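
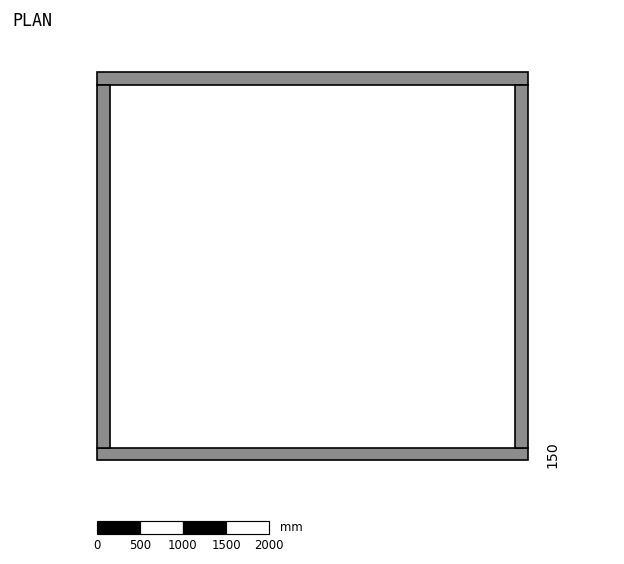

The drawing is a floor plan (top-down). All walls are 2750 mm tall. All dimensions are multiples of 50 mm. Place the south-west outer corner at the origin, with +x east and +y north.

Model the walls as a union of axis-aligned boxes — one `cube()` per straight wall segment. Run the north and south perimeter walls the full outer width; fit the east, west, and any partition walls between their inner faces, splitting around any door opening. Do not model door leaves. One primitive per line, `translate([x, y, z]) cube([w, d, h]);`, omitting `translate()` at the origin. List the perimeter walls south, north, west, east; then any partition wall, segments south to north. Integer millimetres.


cube([5000, 150, 2750]);
translate([0, 4350, 0]) cube([5000, 150, 2750]);
translate([0, 150, 0]) cube([150, 4200, 2750]);
translate([4850, 150, 0]) cube([150, 4200, 2750]);


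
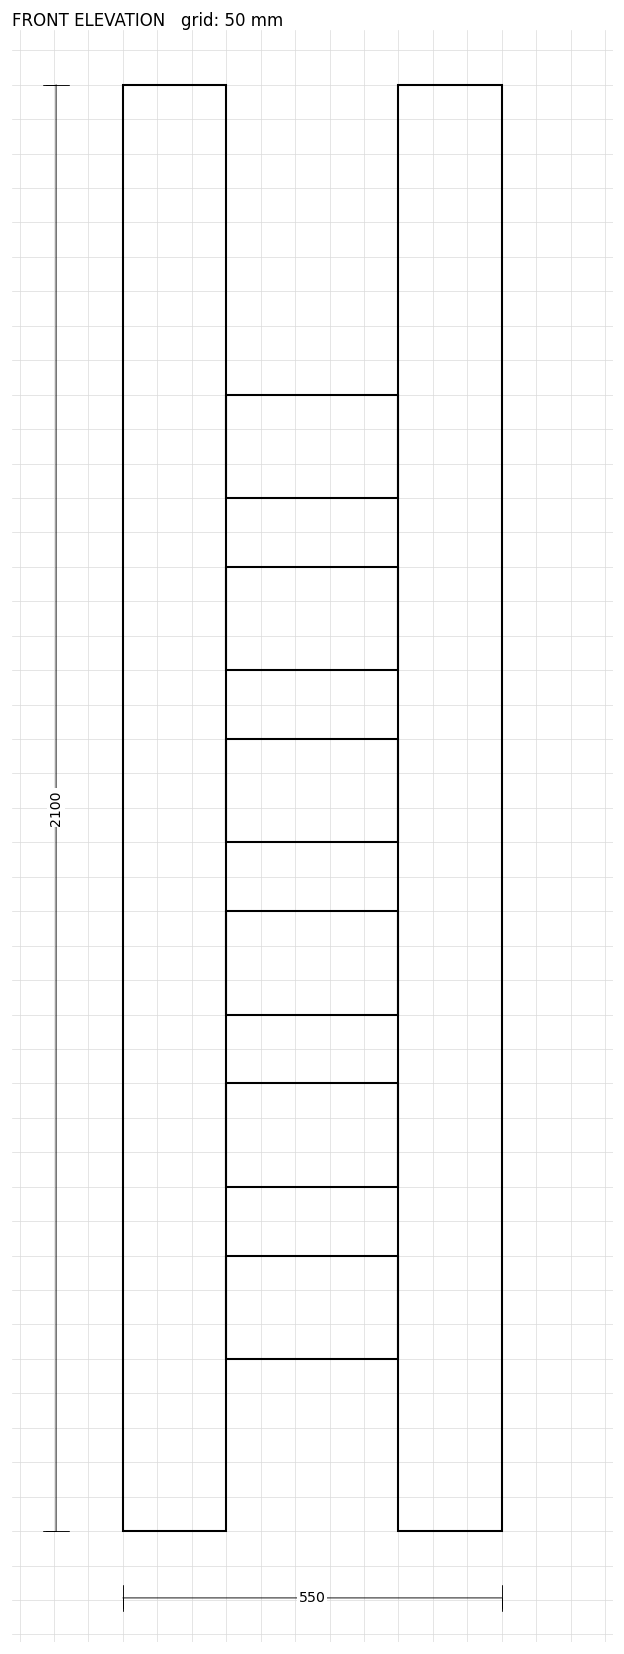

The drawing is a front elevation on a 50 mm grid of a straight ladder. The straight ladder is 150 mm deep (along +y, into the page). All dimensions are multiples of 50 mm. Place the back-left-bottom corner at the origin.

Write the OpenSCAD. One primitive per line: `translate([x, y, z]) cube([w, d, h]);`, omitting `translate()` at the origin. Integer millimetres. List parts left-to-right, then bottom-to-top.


cube([150, 150, 2100]);
translate([150, 0, 250]) cube([250, 150, 150]);
translate([150, 0, 500]) cube([250, 150, 150]);
translate([150, 0, 750]) cube([250, 150, 150]);
translate([150, 0, 1000]) cube([250, 150, 150]);
translate([150, 0, 1250]) cube([250, 150, 150]);
translate([150, 0, 1500]) cube([250, 150, 150]);
translate([400, 0, 0]) cube([150, 150, 2100]);


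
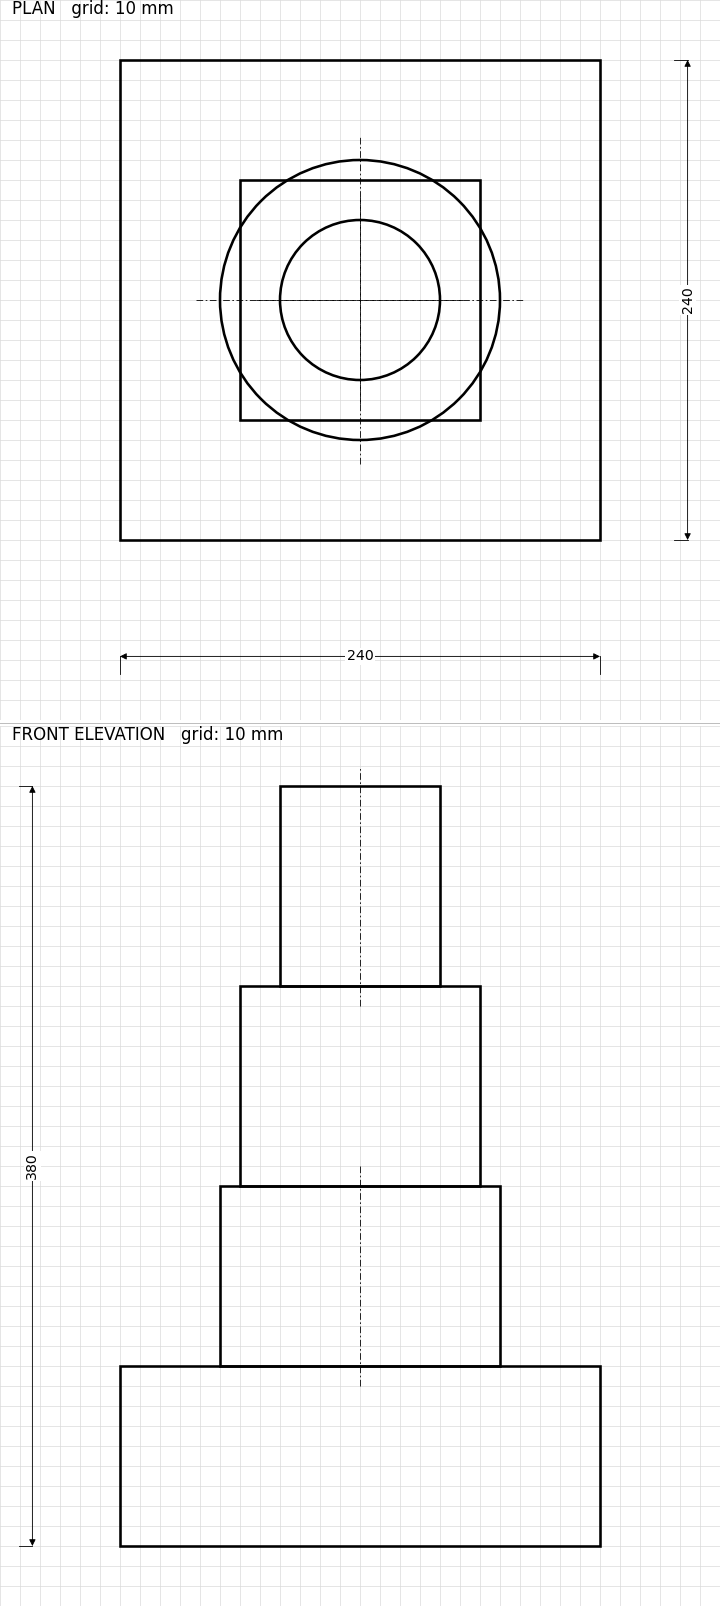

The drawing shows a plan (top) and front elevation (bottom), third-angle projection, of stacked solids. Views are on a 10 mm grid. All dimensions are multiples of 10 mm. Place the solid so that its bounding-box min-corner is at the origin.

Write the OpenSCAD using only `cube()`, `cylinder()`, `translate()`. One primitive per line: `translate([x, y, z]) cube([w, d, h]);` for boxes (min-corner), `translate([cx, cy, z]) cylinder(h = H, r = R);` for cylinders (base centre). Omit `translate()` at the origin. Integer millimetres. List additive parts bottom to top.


cube([240, 240, 90]);
translate([120, 120, 90]) cylinder(h = 90, r = 70);
translate([60, 60, 180]) cube([120, 120, 100]);
translate([120, 120, 280]) cylinder(h = 100, r = 40);


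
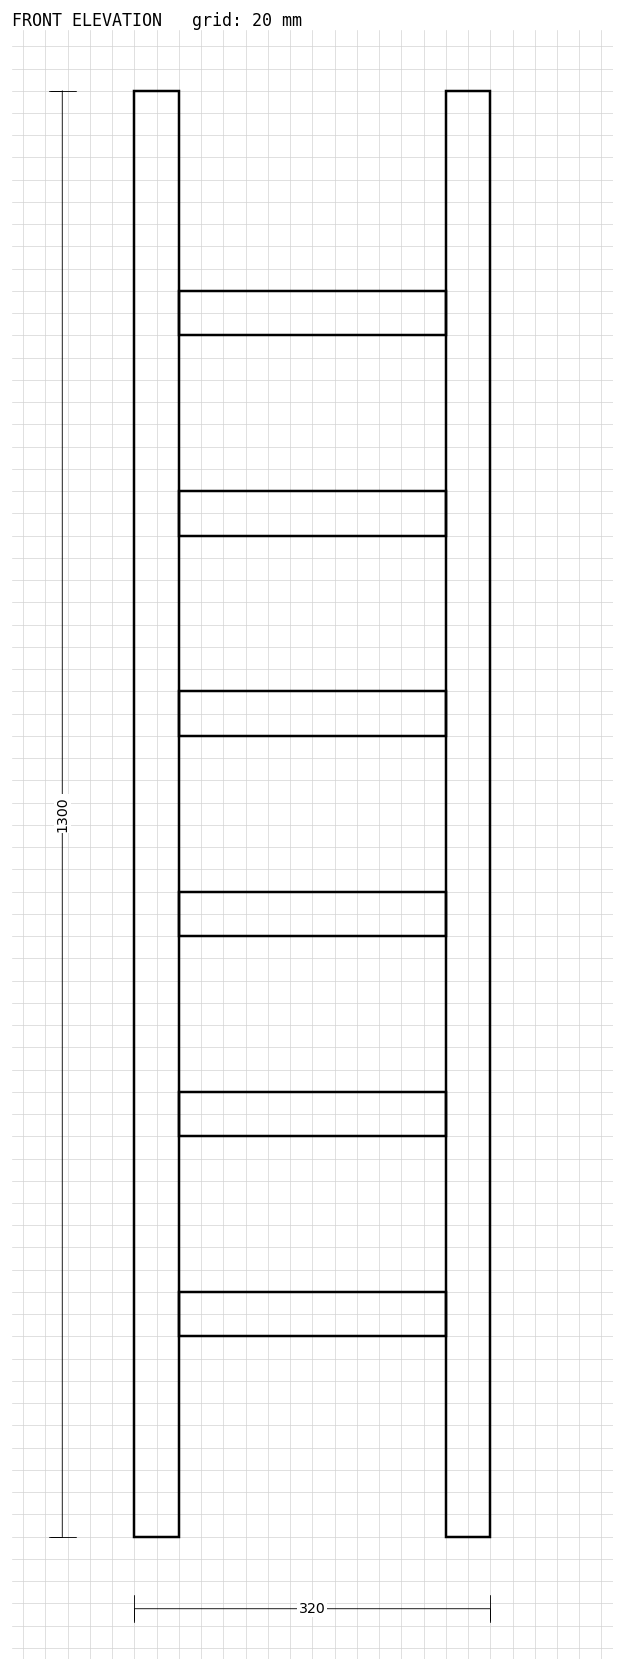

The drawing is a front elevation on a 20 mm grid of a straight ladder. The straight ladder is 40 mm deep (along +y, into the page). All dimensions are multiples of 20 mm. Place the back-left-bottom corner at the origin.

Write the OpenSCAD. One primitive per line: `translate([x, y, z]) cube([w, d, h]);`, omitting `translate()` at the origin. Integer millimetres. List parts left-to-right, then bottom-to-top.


cube([40, 40, 1300]);
translate([40, 0, 180]) cube([240, 40, 40]);
translate([40, 0, 360]) cube([240, 40, 40]);
translate([40, 0, 540]) cube([240, 40, 40]);
translate([40, 0, 720]) cube([240, 40, 40]);
translate([40, 0, 900]) cube([240, 40, 40]);
translate([40, 0, 1080]) cube([240, 40, 40]);
translate([280, 0, 0]) cube([40, 40, 1300]);


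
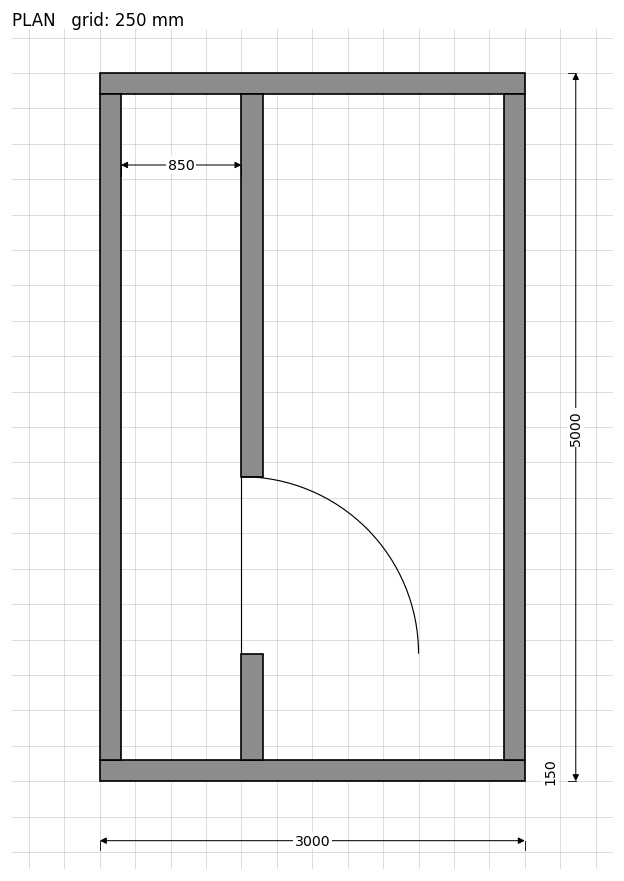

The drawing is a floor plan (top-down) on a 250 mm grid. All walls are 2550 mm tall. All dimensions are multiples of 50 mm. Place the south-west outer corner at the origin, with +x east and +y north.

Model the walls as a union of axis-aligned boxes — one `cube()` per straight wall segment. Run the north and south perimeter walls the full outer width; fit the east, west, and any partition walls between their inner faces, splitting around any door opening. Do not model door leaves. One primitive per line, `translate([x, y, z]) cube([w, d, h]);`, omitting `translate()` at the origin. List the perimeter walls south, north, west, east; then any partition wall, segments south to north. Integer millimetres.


cube([3000, 150, 2550]);
translate([0, 4850, 0]) cube([3000, 150, 2550]);
translate([0, 150, 0]) cube([150, 4700, 2550]);
translate([2850, 150, 0]) cube([150, 4700, 2550]);
translate([1000, 150, 0]) cube([150, 750, 2550]);
translate([1000, 2150, 0]) cube([150, 2700, 2550]);


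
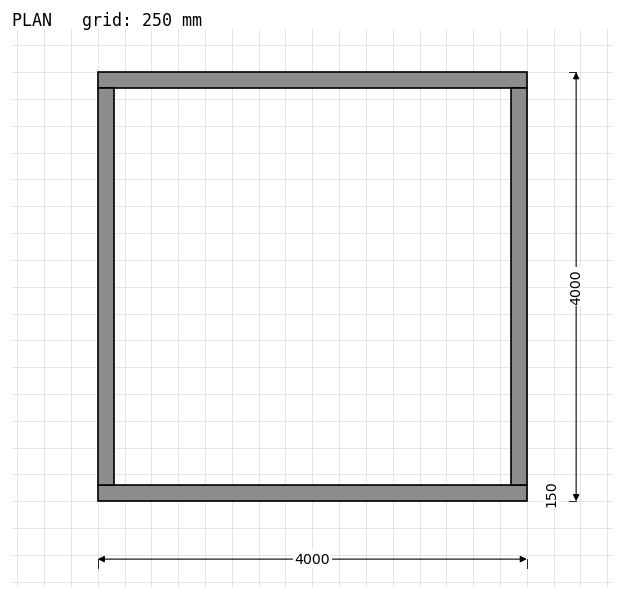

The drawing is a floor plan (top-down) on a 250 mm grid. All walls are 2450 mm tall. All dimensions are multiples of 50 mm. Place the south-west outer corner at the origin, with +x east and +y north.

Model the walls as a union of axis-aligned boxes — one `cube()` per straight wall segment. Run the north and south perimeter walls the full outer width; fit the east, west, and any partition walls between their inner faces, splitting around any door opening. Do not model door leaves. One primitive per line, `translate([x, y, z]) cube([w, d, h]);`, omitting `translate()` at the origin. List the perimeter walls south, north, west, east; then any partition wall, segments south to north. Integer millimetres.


cube([4000, 150, 2450]);
translate([0, 3850, 0]) cube([4000, 150, 2450]);
translate([0, 150, 0]) cube([150, 3700, 2450]);
translate([3850, 150, 0]) cube([150, 3700, 2450]);


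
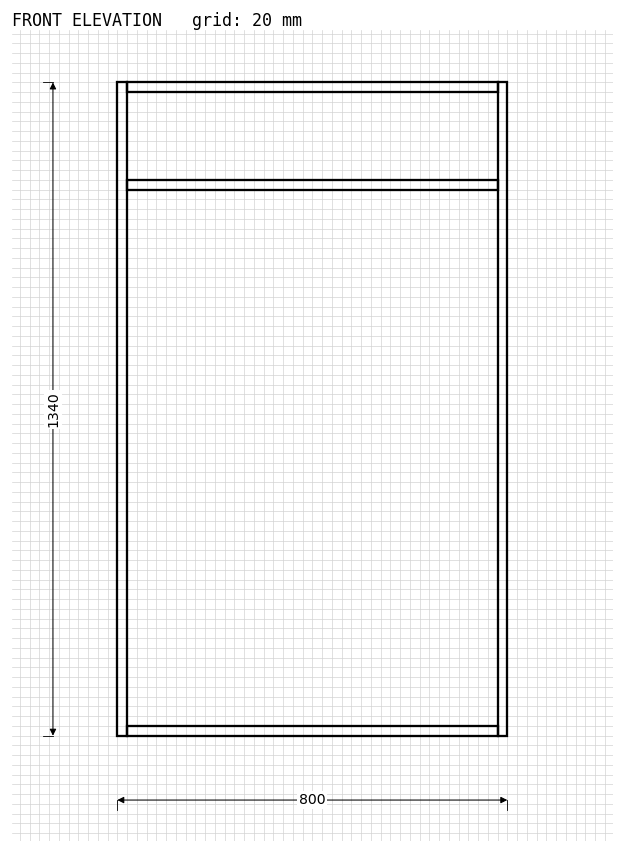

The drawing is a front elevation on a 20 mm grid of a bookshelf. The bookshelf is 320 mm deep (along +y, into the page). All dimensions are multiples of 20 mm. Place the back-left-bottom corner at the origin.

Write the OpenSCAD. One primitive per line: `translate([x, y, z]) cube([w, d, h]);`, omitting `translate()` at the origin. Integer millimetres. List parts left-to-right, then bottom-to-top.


cube([20, 320, 1340]);
translate([20, 0, 0]) cube([760, 320, 20]);
translate([20, 0, 1120]) cube([760, 320, 20]);
translate([20, 0, 1320]) cube([760, 320, 20]);
translate([780, 0, 0]) cube([20, 320, 1340]);


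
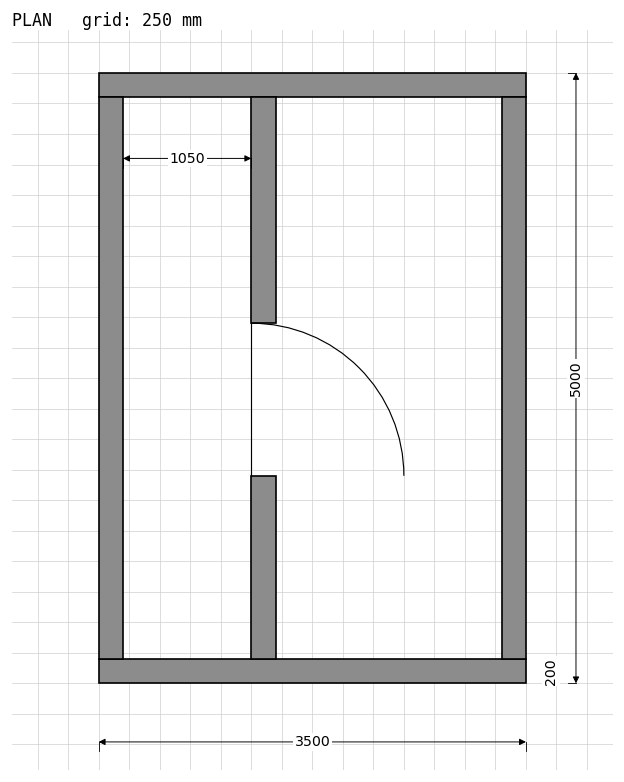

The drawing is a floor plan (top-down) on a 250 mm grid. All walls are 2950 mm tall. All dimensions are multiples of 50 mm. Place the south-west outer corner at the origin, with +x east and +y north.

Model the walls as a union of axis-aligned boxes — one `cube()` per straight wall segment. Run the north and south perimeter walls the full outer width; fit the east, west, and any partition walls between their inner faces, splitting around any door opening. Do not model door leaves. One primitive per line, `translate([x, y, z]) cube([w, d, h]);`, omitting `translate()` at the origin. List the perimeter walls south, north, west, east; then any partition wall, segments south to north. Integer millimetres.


cube([3500, 200, 2950]);
translate([0, 4800, 0]) cube([3500, 200, 2950]);
translate([0, 200, 0]) cube([200, 4600, 2950]);
translate([3300, 200, 0]) cube([200, 4600, 2950]);
translate([1250, 200, 0]) cube([200, 1500, 2950]);
translate([1250, 2950, 0]) cube([200, 1850, 2950]);


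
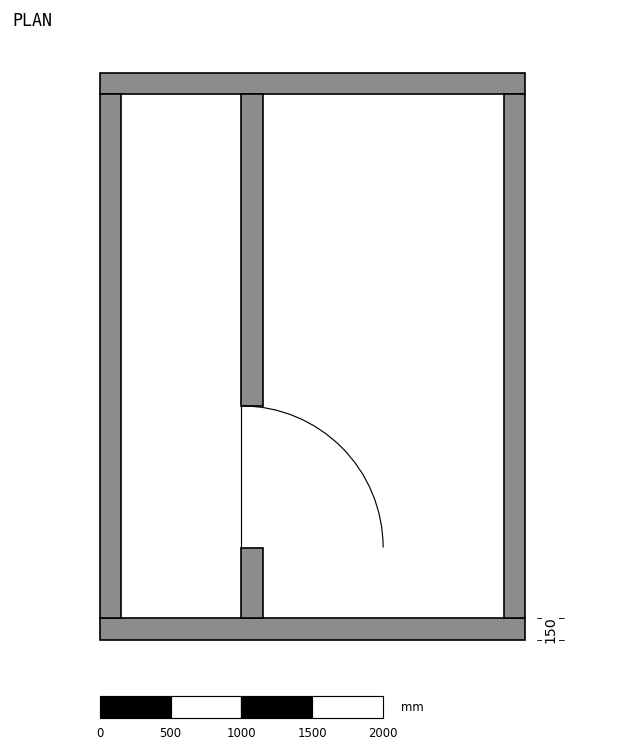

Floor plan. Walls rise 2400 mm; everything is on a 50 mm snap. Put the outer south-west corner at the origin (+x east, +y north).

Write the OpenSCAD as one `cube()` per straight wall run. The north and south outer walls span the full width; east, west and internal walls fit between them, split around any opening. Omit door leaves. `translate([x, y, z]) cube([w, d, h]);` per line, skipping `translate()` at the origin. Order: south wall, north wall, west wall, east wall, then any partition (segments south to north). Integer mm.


cube([3000, 150, 2400]);
translate([0, 3850, 0]) cube([3000, 150, 2400]);
translate([0, 150, 0]) cube([150, 3700, 2400]);
translate([2850, 150, 0]) cube([150, 3700, 2400]);
translate([1000, 150, 0]) cube([150, 500, 2400]);
translate([1000, 1650, 0]) cube([150, 2200, 2400]);


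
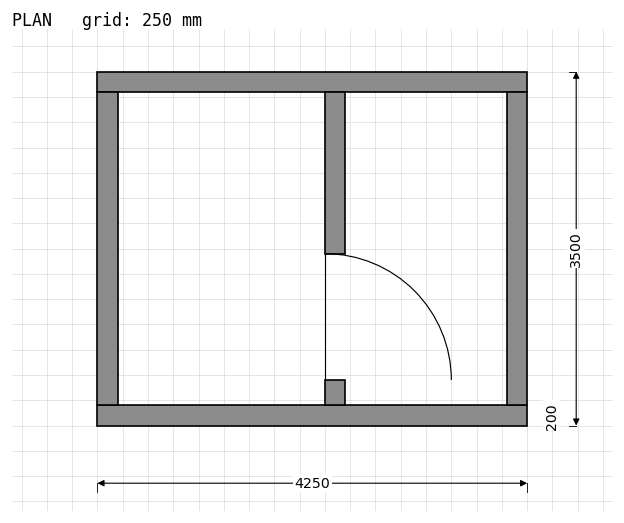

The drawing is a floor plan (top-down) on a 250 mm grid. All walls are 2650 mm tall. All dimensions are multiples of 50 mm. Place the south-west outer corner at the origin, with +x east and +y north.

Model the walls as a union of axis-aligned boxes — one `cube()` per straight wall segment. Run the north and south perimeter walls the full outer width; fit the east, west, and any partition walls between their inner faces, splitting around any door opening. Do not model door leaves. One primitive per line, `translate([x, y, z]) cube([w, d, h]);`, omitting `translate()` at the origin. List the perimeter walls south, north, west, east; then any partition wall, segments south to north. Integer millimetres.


cube([4250, 200, 2650]);
translate([0, 3300, 0]) cube([4250, 200, 2650]);
translate([0, 200, 0]) cube([200, 3100, 2650]);
translate([4050, 200, 0]) cube([200, 3100, 2650]);
translate([2250, 200, 0]) cube([200, 250, 2650]);
translate([2250, 1700, 0]) cube([200, 1600, 2650]);


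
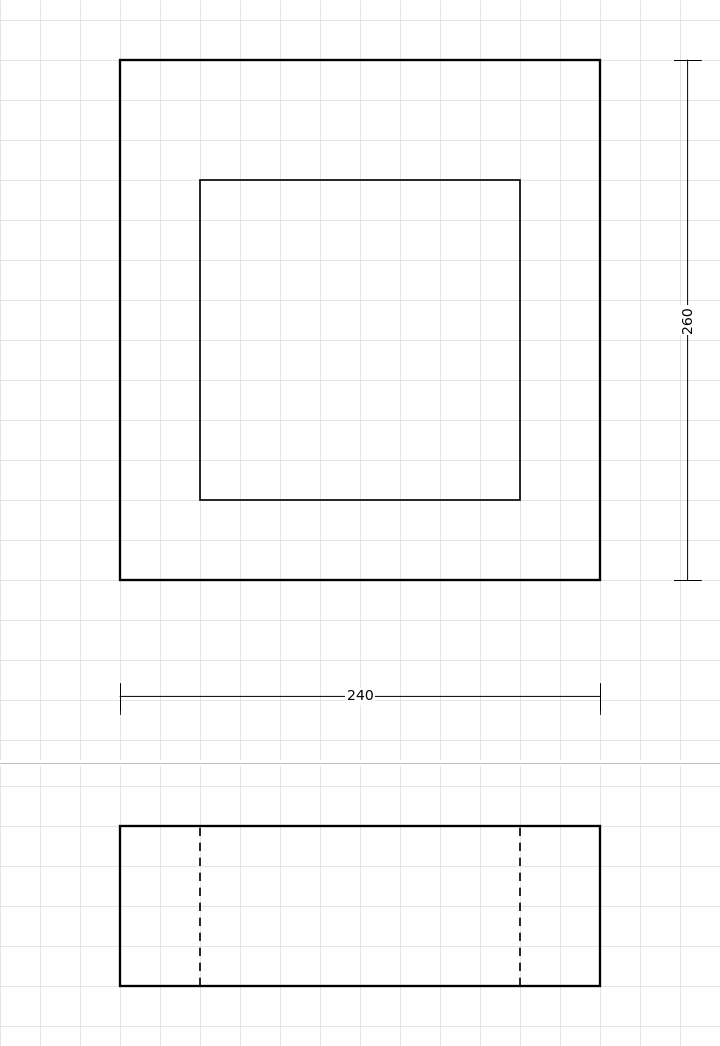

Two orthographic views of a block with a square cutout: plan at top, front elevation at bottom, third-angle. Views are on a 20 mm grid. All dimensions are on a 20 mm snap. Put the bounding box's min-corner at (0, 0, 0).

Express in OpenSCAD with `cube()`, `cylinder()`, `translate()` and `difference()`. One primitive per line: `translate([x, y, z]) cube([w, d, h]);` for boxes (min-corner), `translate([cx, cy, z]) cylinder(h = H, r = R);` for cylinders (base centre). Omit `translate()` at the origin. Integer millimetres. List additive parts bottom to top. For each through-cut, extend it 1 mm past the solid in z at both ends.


difference() {
  cube([240, 260, 80]);
  translate([40, 40, -1]) cube([160, 160, 82]);
}


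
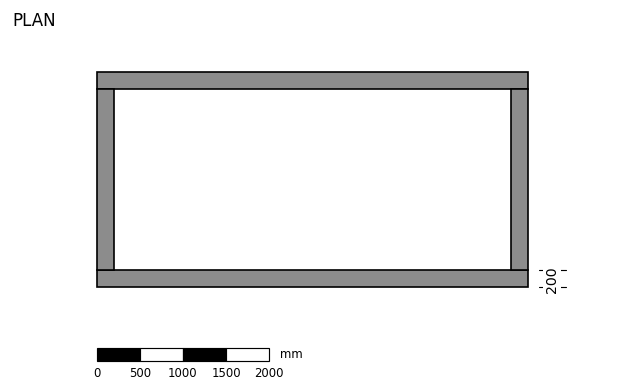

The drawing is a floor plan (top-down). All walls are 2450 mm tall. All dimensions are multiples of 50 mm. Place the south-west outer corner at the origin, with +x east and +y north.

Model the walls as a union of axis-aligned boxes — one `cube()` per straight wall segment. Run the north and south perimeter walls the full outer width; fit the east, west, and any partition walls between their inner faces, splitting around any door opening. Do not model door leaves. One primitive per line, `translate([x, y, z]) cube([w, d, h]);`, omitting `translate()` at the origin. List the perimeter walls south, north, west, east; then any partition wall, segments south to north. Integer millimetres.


cube([5000, 200, 2450]);
translate([0, 2300, 0]) cube([5000, 200, 2450]);
translate([0, 200, 0]) cube([200, 2100, 2450]);
translate([4800, 200, 0]) cube([200, 2100, 2450]);


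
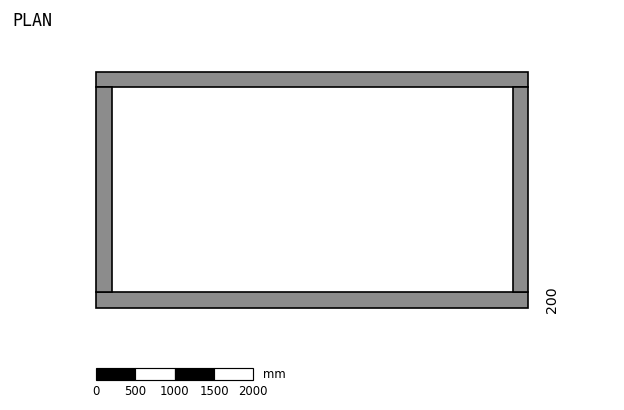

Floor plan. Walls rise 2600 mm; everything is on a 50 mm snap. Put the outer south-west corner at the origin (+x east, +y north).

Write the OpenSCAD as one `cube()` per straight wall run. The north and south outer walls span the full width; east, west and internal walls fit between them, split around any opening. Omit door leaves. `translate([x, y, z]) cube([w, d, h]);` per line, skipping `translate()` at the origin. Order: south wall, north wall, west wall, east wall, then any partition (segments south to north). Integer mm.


cube([5500, 200, 2600]);
translate([0, 2800, 0]) cube([5500, 200, 2600]);
translate([0, 200, 0]) cube([200, 2600, 2600]);
translate([5300, 200, 0]) cube([200, 2600, 2600]);


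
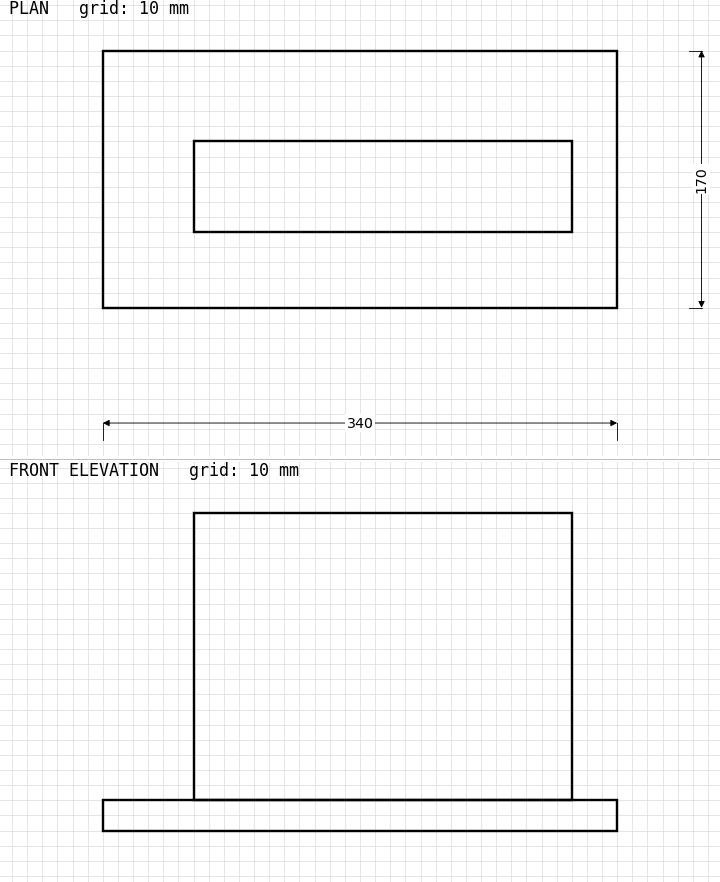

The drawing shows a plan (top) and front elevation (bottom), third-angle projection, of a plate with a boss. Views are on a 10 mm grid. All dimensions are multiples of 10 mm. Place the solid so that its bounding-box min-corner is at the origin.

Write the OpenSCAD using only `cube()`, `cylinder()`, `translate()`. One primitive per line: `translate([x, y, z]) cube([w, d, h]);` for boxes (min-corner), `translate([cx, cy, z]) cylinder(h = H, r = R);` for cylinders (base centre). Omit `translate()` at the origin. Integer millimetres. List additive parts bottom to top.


cube([340, 170, 20]);
translate([60, 50, 20]) cube([250, 60, 190]);


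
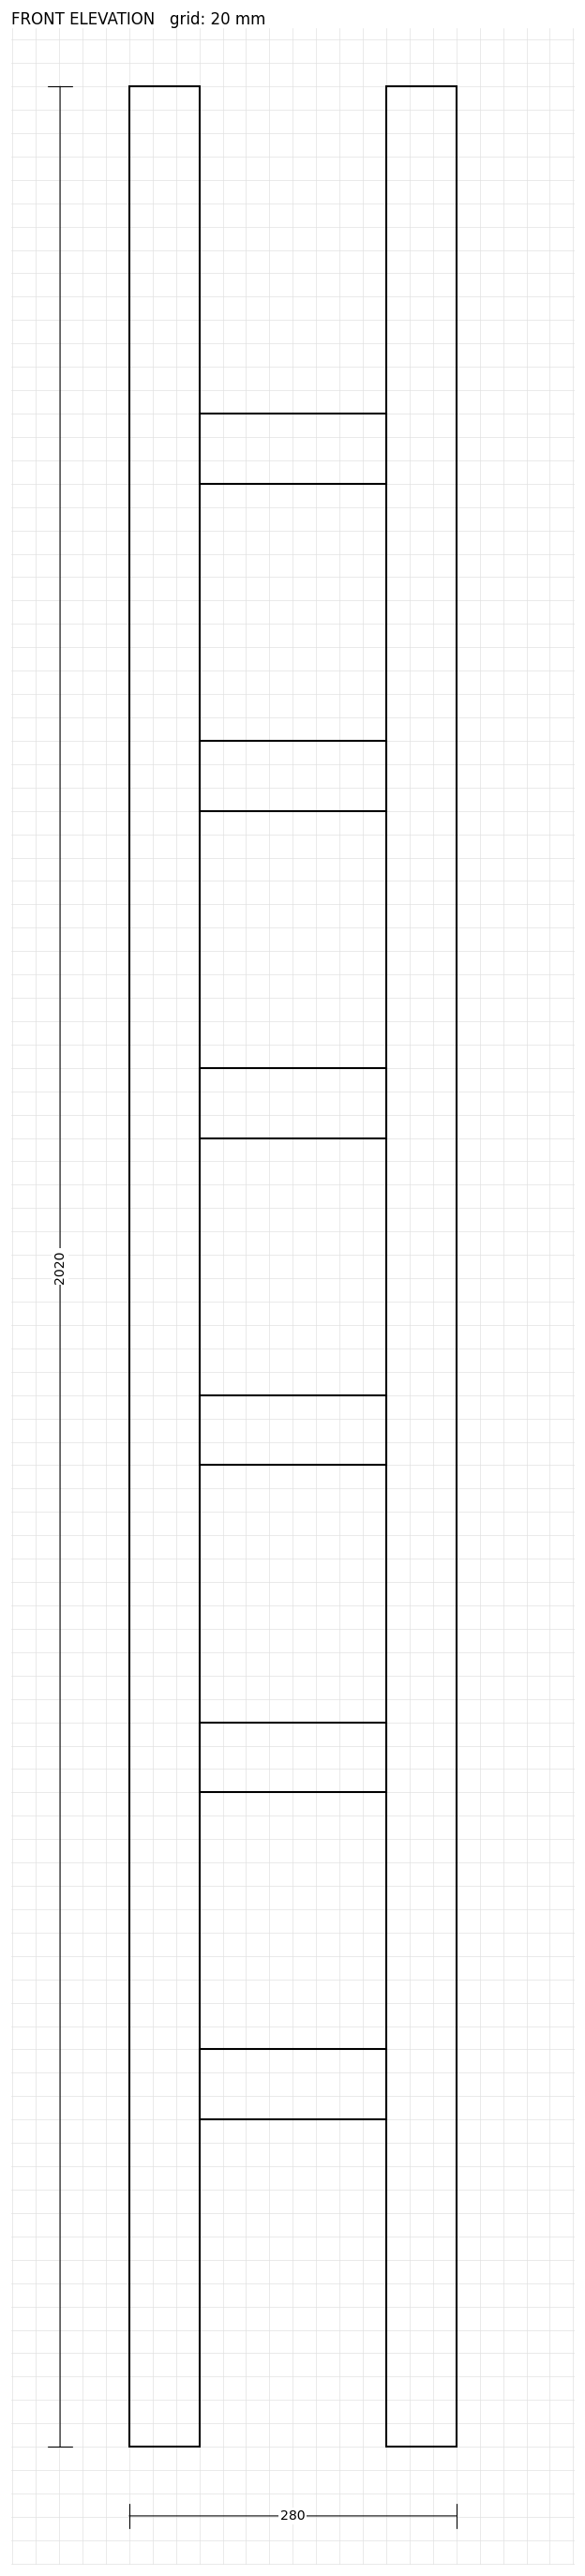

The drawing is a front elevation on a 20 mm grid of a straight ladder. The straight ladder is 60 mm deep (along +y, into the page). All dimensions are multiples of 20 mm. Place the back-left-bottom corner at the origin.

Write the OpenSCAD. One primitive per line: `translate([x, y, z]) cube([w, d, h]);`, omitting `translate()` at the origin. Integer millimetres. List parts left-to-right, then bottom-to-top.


cube([60, 60, 2020]);
translate([60, 0, 280]) cube([160, 60, 60]);
translate([60, 0, 560]) cube([160, 60, 60]);
translate([60, 0, 840]) cube([160, 60, 60]);
translate([60, 0, 1120]) cube([160, 60, 60]);
translate([60, 0, 1400]) cube([160, 60, 60]);
translate([60, 0, 1680]) cube([160, 60, 60]);
translate([220, 0, 0]) cube([60, 60, 2020]);


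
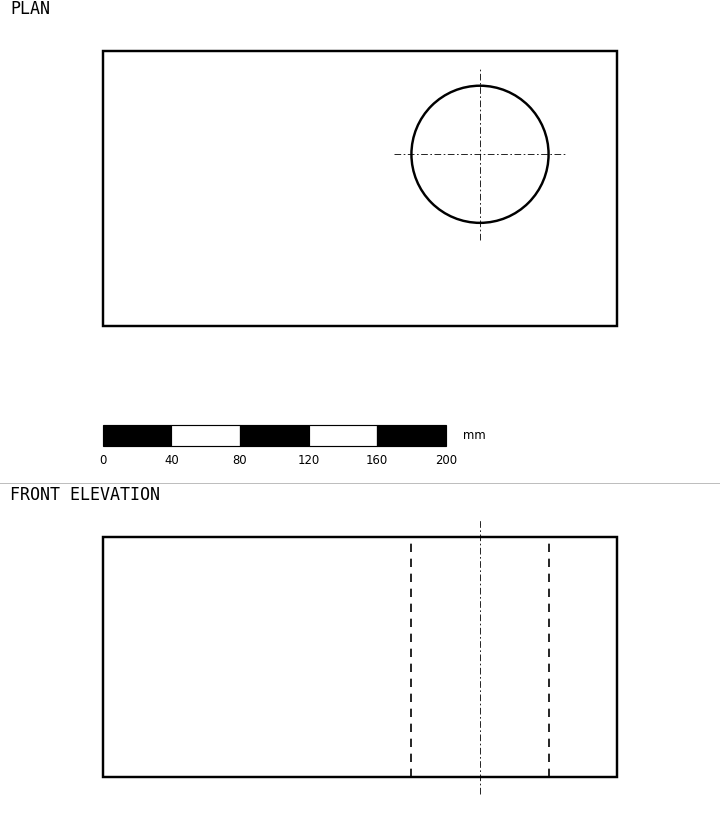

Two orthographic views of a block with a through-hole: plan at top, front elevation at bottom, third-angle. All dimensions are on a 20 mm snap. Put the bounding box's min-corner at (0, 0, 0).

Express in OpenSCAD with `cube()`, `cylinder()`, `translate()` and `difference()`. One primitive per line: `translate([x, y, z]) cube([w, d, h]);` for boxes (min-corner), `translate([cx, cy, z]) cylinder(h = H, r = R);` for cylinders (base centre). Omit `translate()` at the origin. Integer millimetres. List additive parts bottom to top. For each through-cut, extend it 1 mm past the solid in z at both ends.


difference() {
  cube([300, 160, 140]);
  translate([220, 100, -1]) cylinder(h = 142, r = 40);
}


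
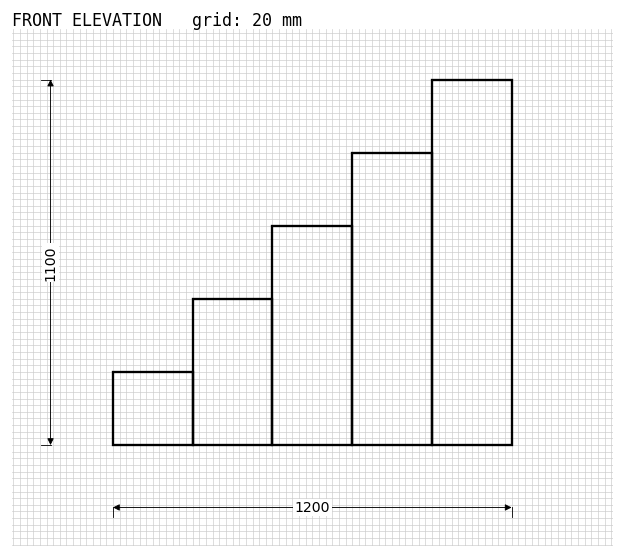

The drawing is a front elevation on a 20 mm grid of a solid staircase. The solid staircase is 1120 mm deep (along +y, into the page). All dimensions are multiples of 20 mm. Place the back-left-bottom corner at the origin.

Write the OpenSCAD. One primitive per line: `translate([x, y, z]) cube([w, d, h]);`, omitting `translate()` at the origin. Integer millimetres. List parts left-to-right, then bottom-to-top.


cube([240, 1120, 220]);
translate([240, 0, 0]) cube([240, 1120, 440]);
translate([480, 0, 0]) cube([240, 1120, 660]);
translate([720, 0, 0]) cube([240, 1120, 880]);
translate([960, 0, 0]) cube([240, 1120, 1100]);


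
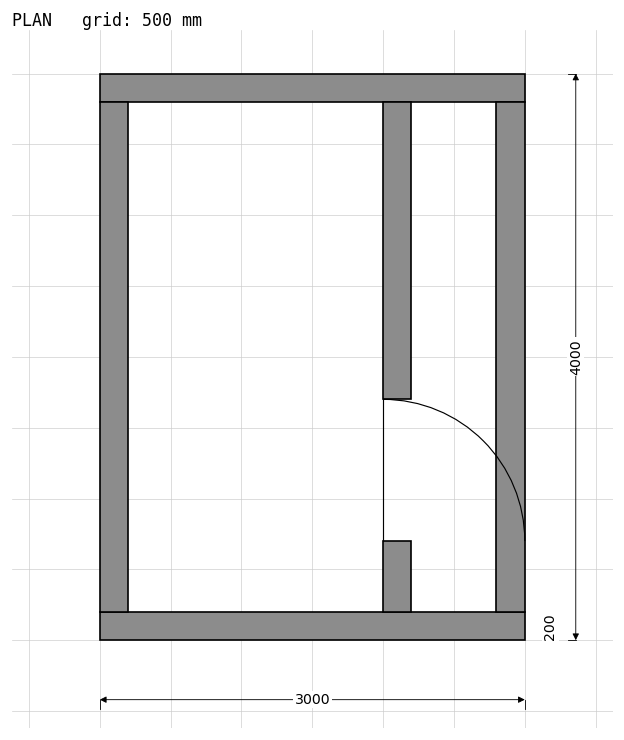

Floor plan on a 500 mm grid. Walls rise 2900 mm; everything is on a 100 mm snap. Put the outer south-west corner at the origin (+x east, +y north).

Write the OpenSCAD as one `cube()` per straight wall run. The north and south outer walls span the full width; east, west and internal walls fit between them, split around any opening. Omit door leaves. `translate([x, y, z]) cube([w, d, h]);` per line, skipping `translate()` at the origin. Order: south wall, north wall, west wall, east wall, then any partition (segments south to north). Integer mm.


cube([3000, 200, 2900]);
translate([0, 3800, 0]) cube([3000, 200, 2900]);
translate([0, 200, 0]) cube([200, 3600, 2900]);
translate([2800, 200, 0]) cube([200, 3600, 2900]);
translate([2000, 200, 0]) cube([200, 500, 2900]);
translate([2000, 1700, 0]) cube([200, 2100, 2900]);


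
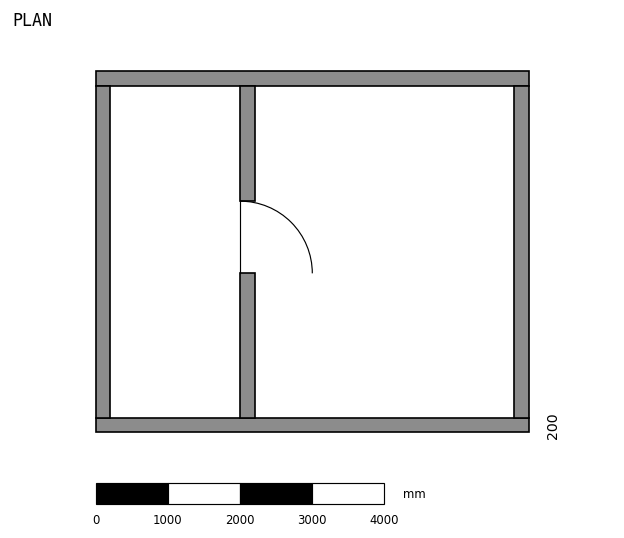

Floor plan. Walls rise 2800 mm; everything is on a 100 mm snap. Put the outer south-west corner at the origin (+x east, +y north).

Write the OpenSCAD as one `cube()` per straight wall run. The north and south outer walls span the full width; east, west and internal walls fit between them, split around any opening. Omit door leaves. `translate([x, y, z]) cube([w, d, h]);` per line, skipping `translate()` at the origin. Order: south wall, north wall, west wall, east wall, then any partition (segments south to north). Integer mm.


cube([6000, 200, 2800]);
translate([0, 4800, 0]) cube([6000, 200, 2800]);
translate([0, 200, 0]) cube([200, 4600, 2800]);
translate([5800, 200, 0]) cube([200, 4600, 2800]);
translate([2000, 200, 0]) cube([200, 2000, 2800]);
translate([2000, 3200, 0]) cube([200, 1600, 2800]);


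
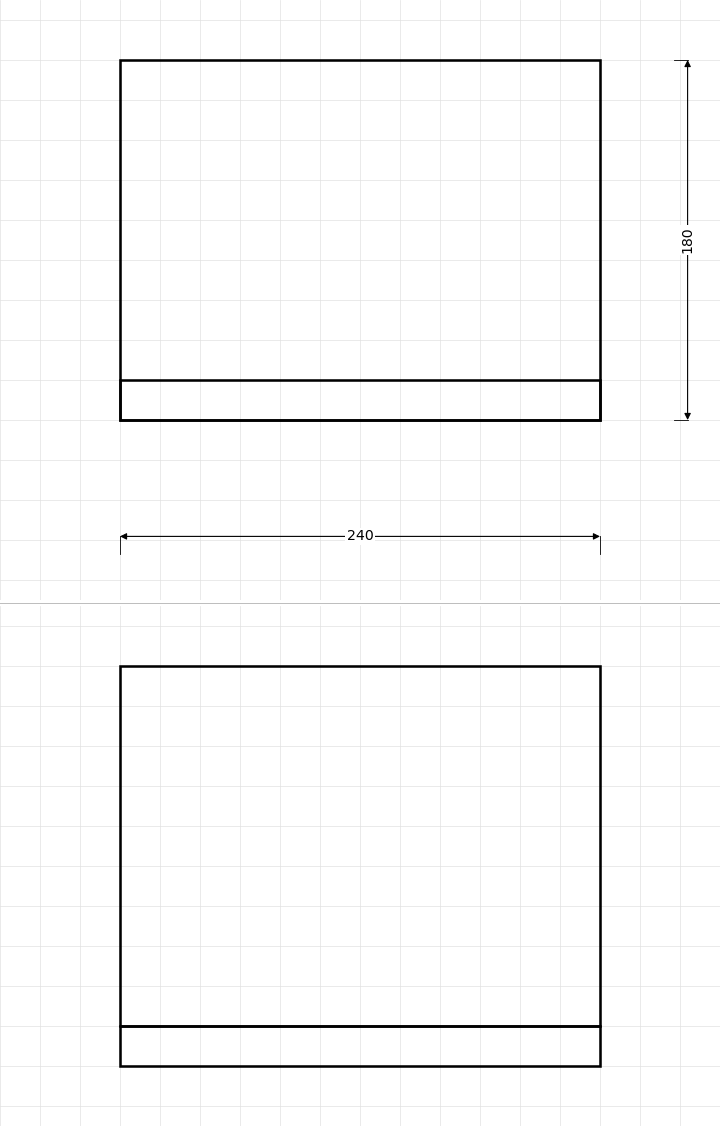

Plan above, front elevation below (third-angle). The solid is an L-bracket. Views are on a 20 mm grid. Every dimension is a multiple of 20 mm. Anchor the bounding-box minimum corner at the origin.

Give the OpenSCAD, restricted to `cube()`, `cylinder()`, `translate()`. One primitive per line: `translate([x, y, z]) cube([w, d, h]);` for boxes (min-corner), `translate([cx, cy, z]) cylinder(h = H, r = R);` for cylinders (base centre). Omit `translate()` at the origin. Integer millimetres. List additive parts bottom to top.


cube([240, 180, 20]);
translate([0, 0, 20]) cube([240, 20, 180]);


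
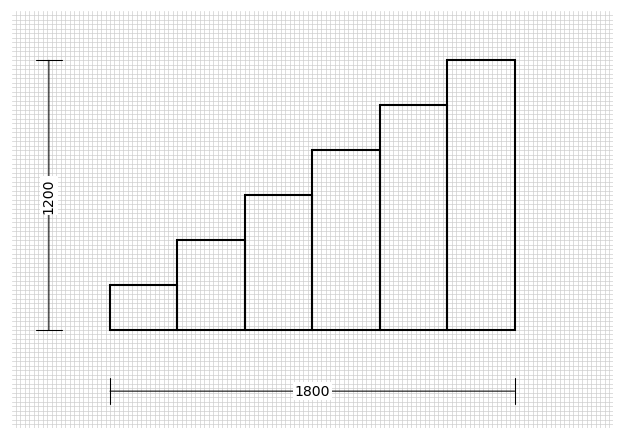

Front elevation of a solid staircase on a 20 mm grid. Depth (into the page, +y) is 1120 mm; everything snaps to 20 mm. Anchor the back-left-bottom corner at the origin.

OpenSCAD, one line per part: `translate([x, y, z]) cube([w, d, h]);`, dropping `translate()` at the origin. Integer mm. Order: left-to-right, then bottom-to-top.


cube([300, 1120, 200]);
translate([300, 0, 0]) cube([300, 1120, 400]);
translate([600, 0, 0]) cube([300, 1120, 600]);
translate([900, 0, 0]) cube([300, 1120, 800]);
translate([1200, 0, 0]) cube([300, 1120, 1000]);
translate([1500, 0, 0]) cube([300, 1120, 1200]);


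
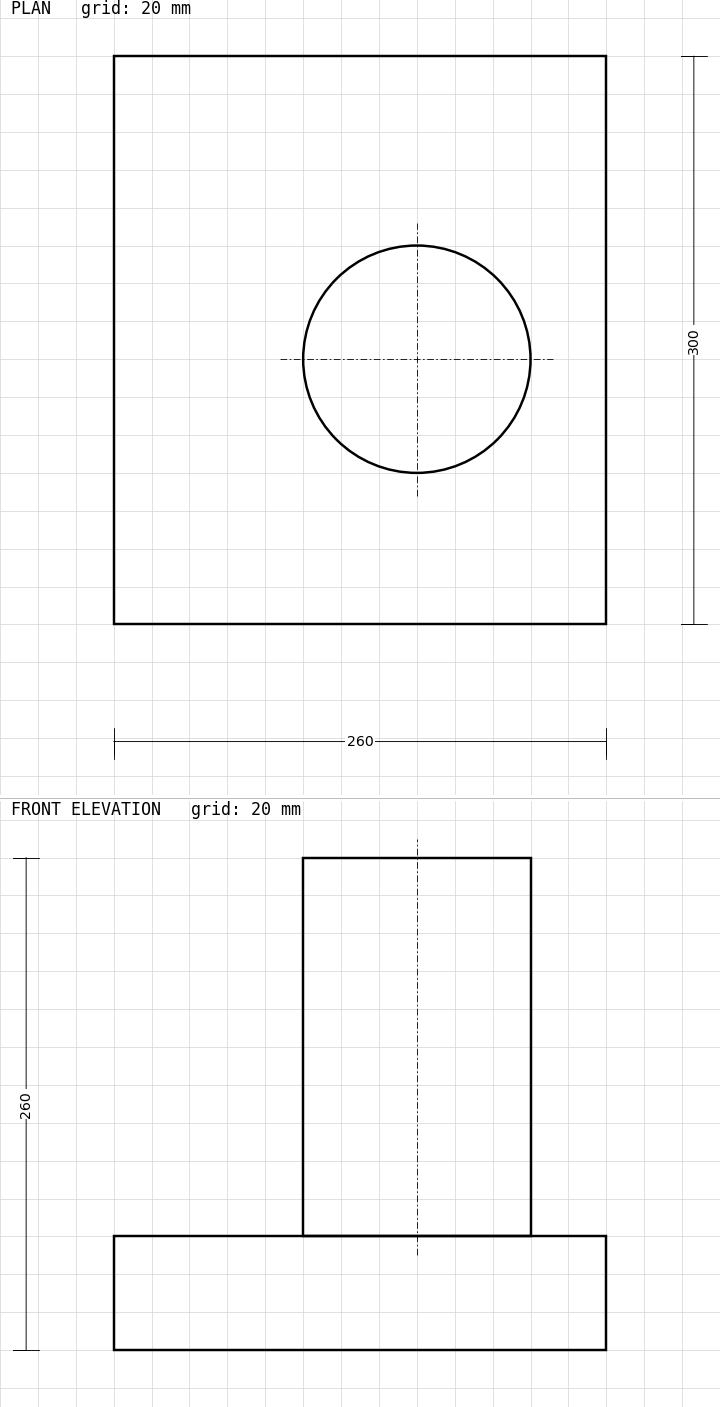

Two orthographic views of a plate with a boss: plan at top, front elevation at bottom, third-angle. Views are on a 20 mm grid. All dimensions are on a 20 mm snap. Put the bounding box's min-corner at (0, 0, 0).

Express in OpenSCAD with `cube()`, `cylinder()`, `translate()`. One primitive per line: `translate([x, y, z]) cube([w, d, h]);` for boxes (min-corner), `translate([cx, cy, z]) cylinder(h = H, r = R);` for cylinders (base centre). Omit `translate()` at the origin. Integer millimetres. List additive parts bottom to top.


cube([260, 300, 60]);
translate([160, 140, 60]) cylinder(h = 200, r = 60);


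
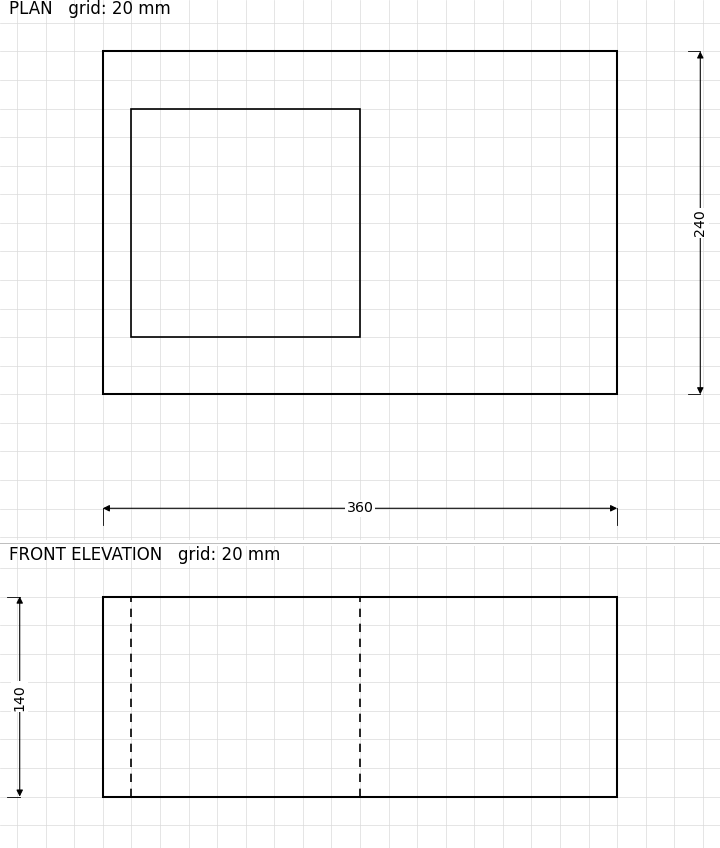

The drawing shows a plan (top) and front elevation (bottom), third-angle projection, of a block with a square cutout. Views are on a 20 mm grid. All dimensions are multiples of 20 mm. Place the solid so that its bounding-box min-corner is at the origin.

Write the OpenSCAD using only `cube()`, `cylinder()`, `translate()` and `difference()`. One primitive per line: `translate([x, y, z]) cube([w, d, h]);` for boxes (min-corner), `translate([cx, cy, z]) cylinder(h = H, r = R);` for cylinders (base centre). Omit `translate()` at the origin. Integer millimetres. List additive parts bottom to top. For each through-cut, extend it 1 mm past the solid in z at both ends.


difference() {
  cube([360, 240, 140]);
  translate([20, 40, -1]) cube([160, 160, 142]);
}


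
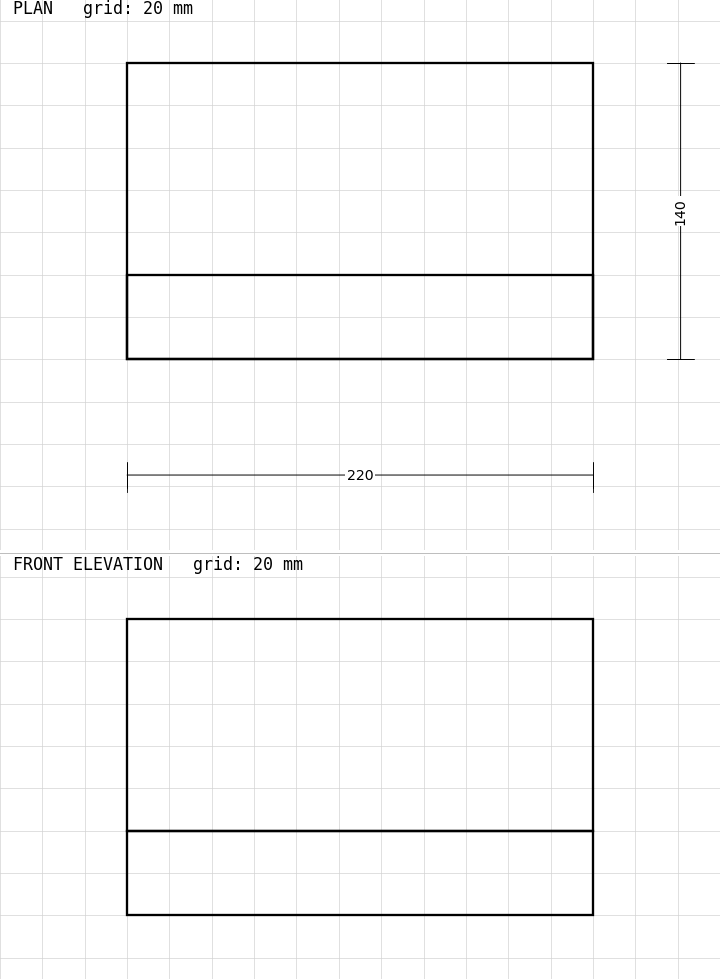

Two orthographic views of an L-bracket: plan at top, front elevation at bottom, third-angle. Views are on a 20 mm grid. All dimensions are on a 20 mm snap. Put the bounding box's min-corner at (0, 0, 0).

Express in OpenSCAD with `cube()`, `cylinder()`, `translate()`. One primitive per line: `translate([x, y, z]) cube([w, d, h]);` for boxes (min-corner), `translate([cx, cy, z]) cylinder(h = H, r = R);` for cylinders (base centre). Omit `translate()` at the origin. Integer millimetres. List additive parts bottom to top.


cube([220, 140, 40]);
translate([0, 0, 40]) cube([220, 40, 100]);


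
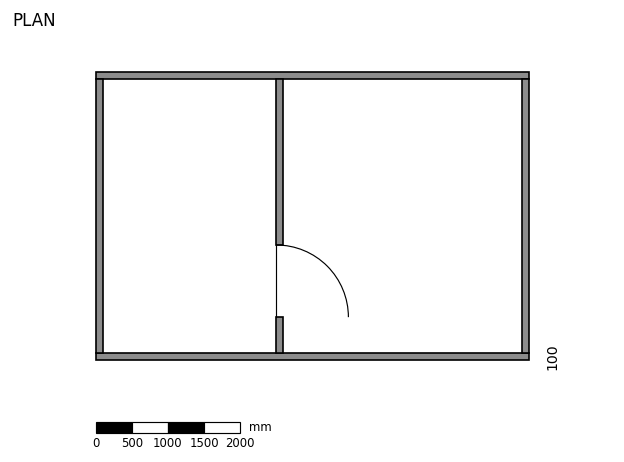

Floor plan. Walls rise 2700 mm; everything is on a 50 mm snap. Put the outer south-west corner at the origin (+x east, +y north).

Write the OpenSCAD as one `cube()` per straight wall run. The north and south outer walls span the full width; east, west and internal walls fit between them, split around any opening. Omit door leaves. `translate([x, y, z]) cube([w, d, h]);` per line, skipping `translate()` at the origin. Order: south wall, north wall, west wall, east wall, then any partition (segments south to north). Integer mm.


cube([6000, 100, 2700]);
translate([0, 3900, 0]) cube([6000, 100, 2700]);
translate([0, 100, 0]) cube([100, 3800, 2700]);
translate([5900, 100, 0]) cube([100, 3800, 2700]);
translate([2500, 100, 0]) cube([100, 500, 2700]);
translate([2500, 1600, 0]) cube([100, 2300, 2700]);


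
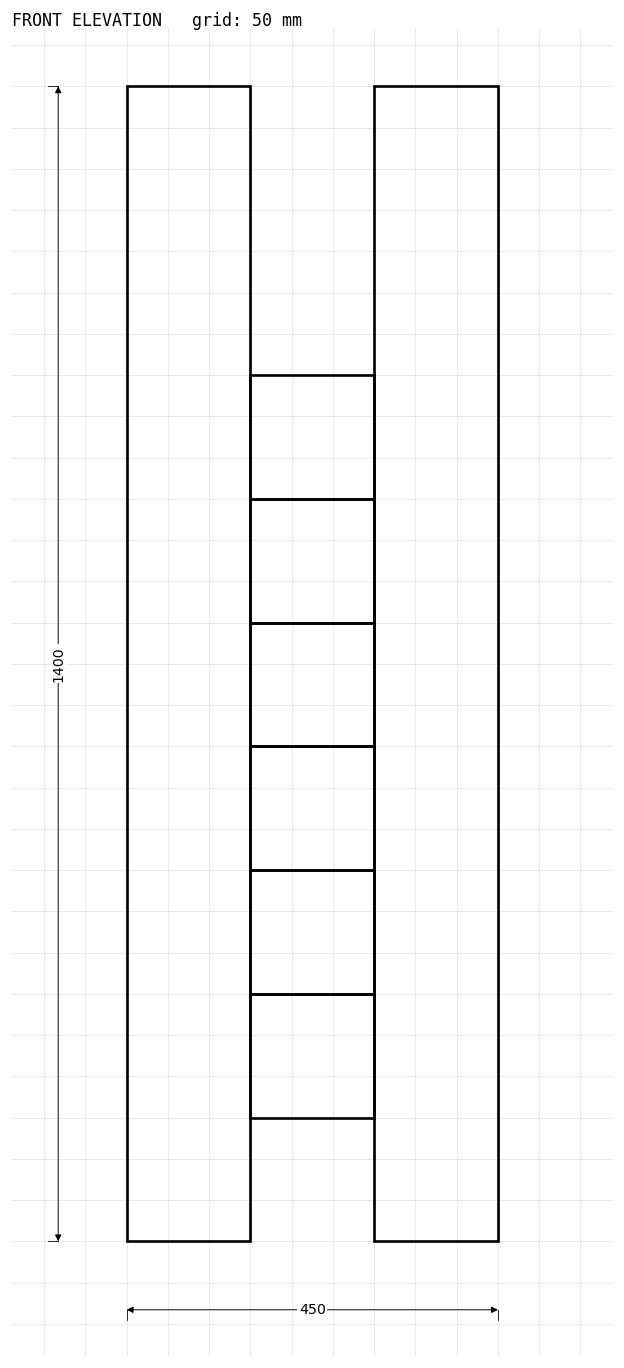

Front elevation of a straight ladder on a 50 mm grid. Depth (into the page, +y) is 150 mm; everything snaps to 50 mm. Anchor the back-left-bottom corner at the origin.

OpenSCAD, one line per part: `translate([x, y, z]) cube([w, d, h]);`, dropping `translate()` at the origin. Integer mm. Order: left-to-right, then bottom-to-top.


cube([150, 150, 1400]);
translate([150, 0, 150]) cube([150, 150, 150]);
translate([150, 0, 300]) cube([150, 150, 150]);
translate([150, 0, 450]) cube([150, 150, 150]);
translate([150, 0, 600]) cube([150, 150, 150]);
translate([150, 0, 750]) cube([150, 150, 150]);
translate([150, 0, 900]) cube([150, 150, 150]);
translate([300, 0, 0]) cube([150, 150, 1400]);


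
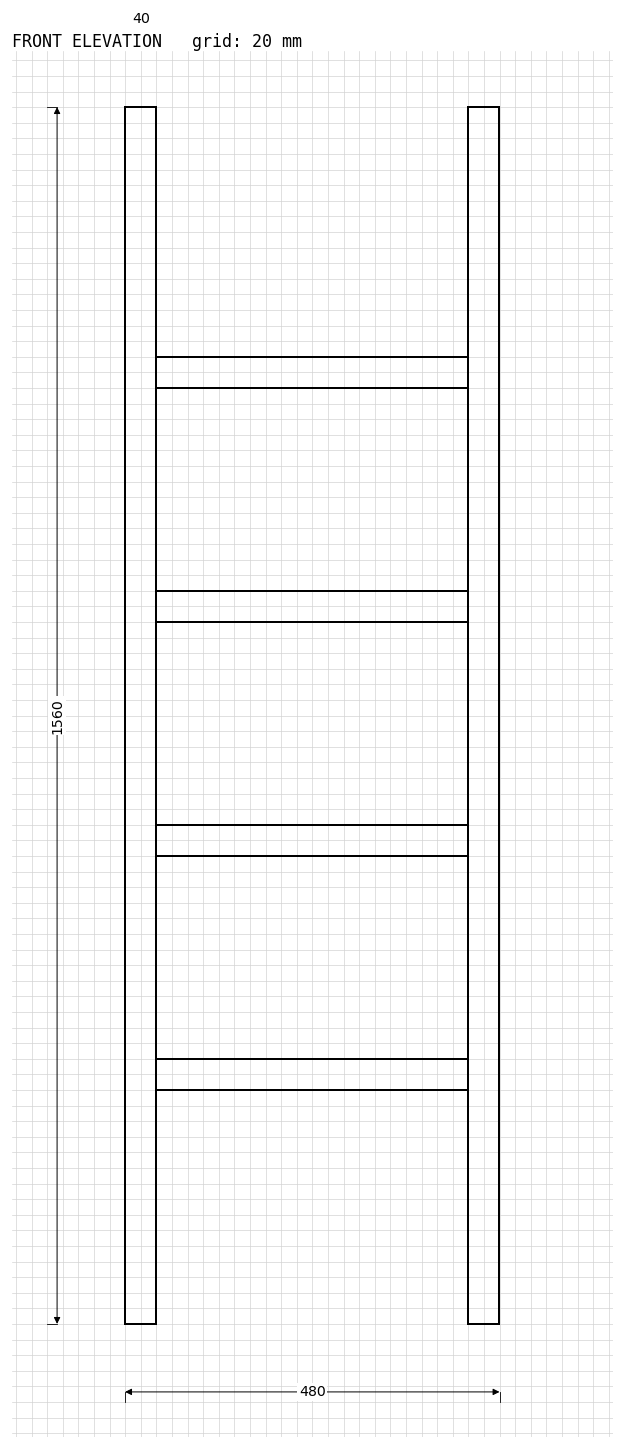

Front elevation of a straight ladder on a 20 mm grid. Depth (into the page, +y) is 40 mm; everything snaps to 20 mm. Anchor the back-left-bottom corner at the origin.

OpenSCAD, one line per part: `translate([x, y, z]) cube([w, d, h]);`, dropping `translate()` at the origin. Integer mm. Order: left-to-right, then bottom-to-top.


cube([40, 40, 1560]);
translate([40, 0, 300]) cube([400, 40, 40]);
translate([40, 0, 600]) cube([400, 40, 40]);
translate([40, 0, 900]) cube([400, 40, 40]);
translate([40, 0, 1200]) cube([400, 40, 40]);
translate([440, 0, 0]) cube([40, 40, 1560]);


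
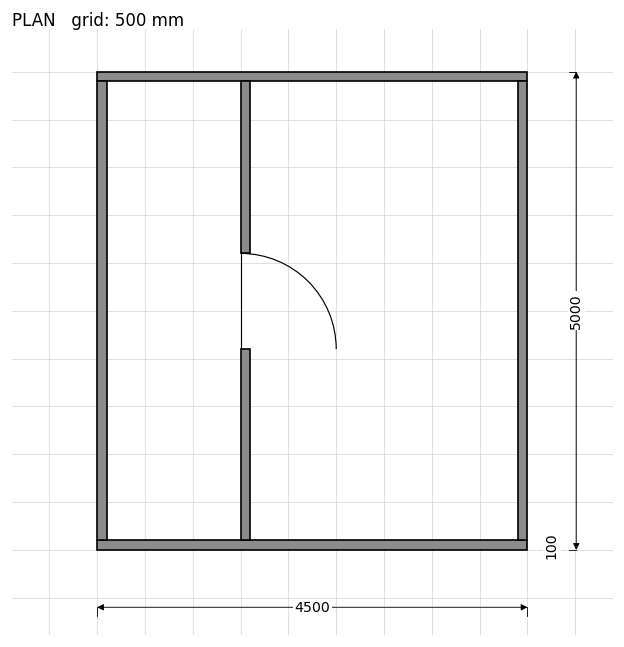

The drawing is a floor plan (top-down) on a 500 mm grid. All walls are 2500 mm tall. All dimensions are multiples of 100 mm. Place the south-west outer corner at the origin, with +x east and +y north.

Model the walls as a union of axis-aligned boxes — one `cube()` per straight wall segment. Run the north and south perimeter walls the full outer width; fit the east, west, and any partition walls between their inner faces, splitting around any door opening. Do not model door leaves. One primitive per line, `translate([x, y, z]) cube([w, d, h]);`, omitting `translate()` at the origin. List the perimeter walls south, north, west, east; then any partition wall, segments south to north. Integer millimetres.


cube([4500, 100, 2500]);
translate([0, 4900, 0]) cube([4500, 100, 2500]);
translate([0, 100, 0]) cube([100, 4800, 2500]);
translate([4400, 100, 0]) cube([100, 4800, 2500]);
translate([1500, 100, 0]) cube([100, 2000, 2500]);
translate([1500, 3100, 0]) cube([100, 1800, 2500]);


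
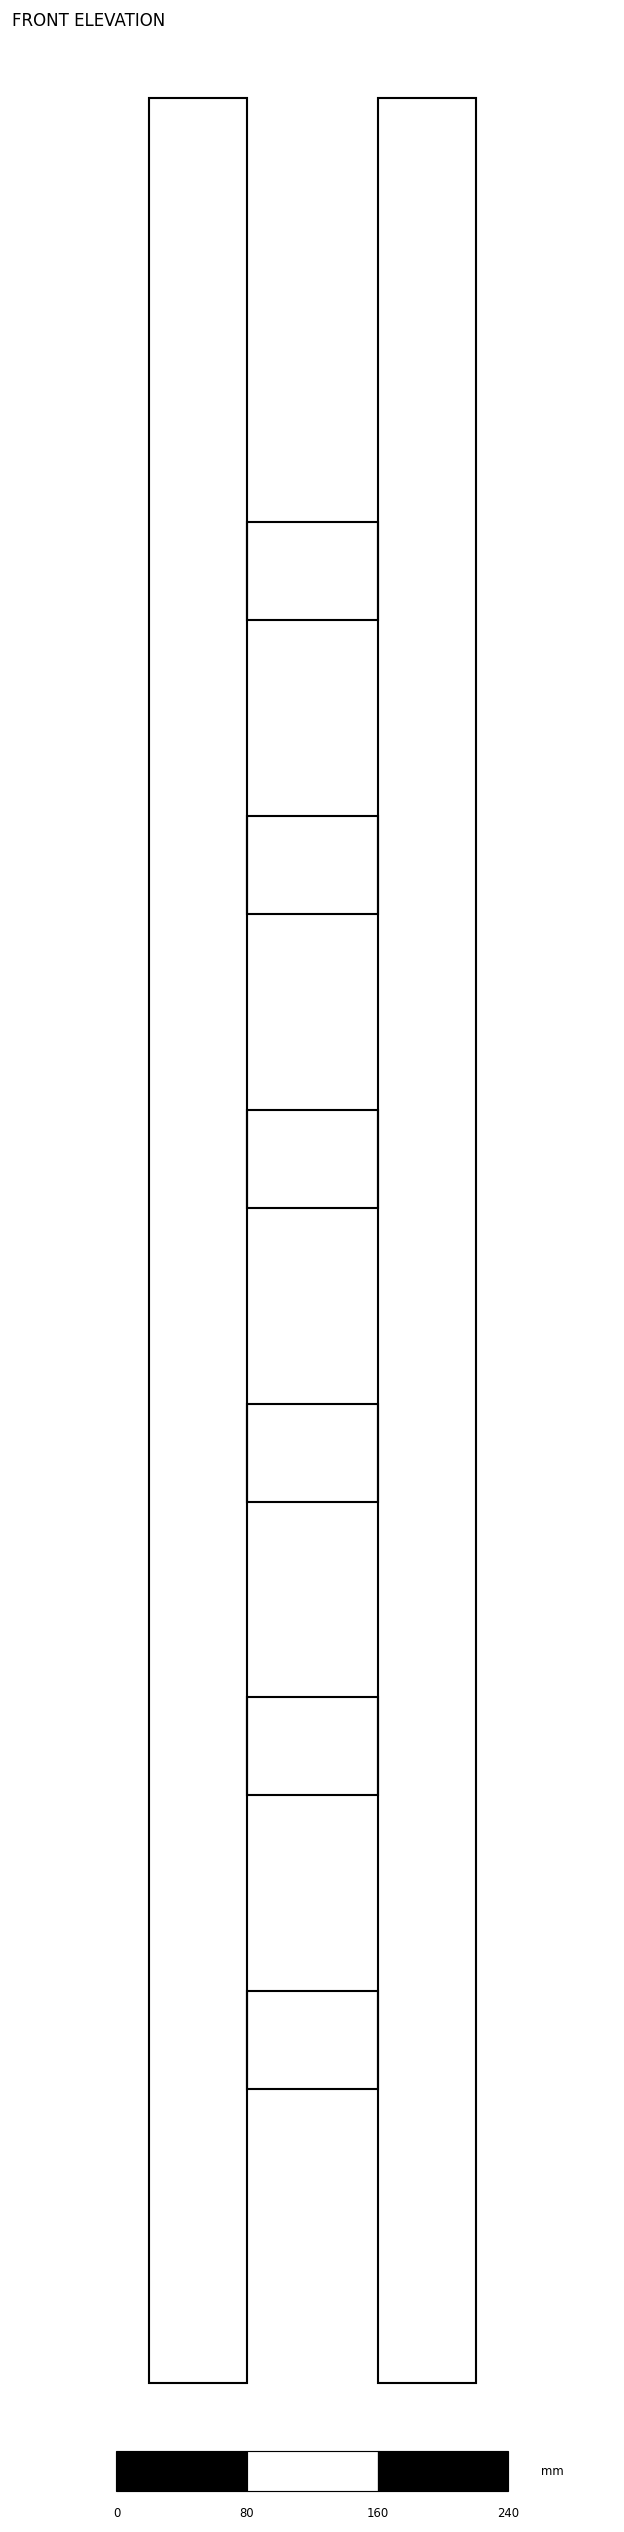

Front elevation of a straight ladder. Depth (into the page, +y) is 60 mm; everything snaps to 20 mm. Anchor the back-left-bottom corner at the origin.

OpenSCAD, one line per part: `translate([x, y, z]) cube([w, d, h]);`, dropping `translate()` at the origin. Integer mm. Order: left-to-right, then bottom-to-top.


cube([60, 60, 1400]);
translate([60, 0, 180]) cube([80, 60, 60]);
translate([60, 0, 360]) cube([80, 60, 60]);
translate([60, 0, 540]) cube([80, 60, 60]);
translate([60, 0, 720]) cube([80, 60, 60]);
translate([60, 0, 900]) cube([80, 60, 60]);
translate([60, 0, 1080]) cube([80, 60, 60]);
translate([140, 0, 0]) cube([60, 60, 1400]);


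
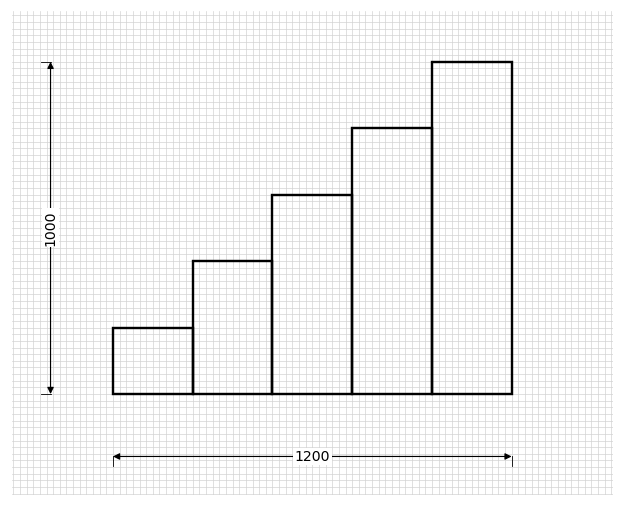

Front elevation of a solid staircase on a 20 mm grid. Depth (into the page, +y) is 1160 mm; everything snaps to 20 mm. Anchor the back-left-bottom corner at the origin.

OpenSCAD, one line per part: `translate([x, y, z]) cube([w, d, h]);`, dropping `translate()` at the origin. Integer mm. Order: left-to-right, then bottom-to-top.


cube([240, 1160, 200]);
translate([240, 0, 0]) cube([240, 1160, 400]);
translate([480, 0, 0]) cube([240, 1160, 600]);
translate([720, 0, 0]) cube([240, 1160, 800]);
translate([960, 0, 0]) cube([240, 1160, 1000]);


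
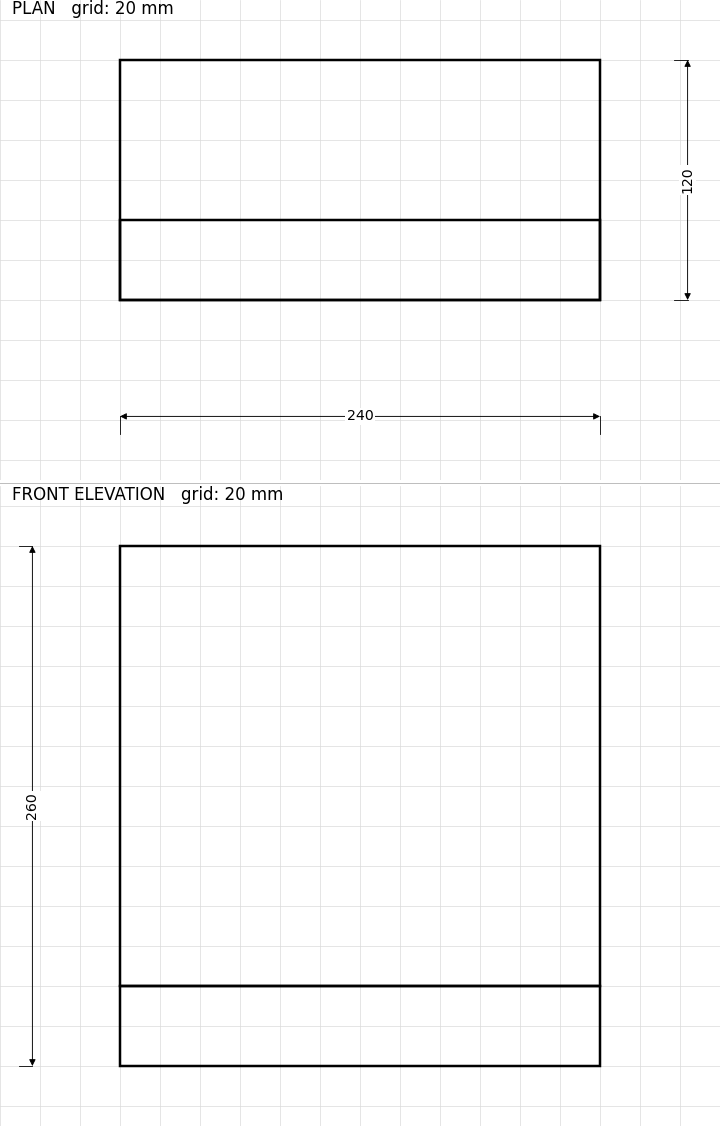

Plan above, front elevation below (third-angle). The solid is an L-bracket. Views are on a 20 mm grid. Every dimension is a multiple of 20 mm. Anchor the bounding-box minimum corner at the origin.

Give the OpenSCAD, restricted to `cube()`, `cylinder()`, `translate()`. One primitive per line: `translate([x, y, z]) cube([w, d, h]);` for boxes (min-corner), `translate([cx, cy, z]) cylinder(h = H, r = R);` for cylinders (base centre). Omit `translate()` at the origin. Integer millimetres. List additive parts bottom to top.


cube([240, 120, 40]);
translate([0, 0, 40]) cube([240, 40, 220]);


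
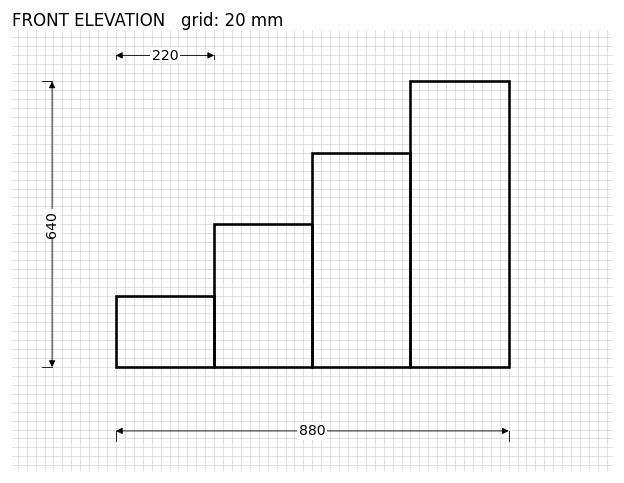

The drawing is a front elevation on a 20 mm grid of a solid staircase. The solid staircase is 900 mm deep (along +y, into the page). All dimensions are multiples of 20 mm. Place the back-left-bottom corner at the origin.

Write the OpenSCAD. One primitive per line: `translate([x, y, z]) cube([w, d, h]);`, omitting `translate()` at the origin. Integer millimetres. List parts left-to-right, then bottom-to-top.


cube([220, 900, 160]);
translate([220, 0, 0]) cube([220, 900, 320]);
translate([440, 0, 0]) cube([220, 900, 480]);
translate([660, 0, 0]) cube([220, 900, 640]);


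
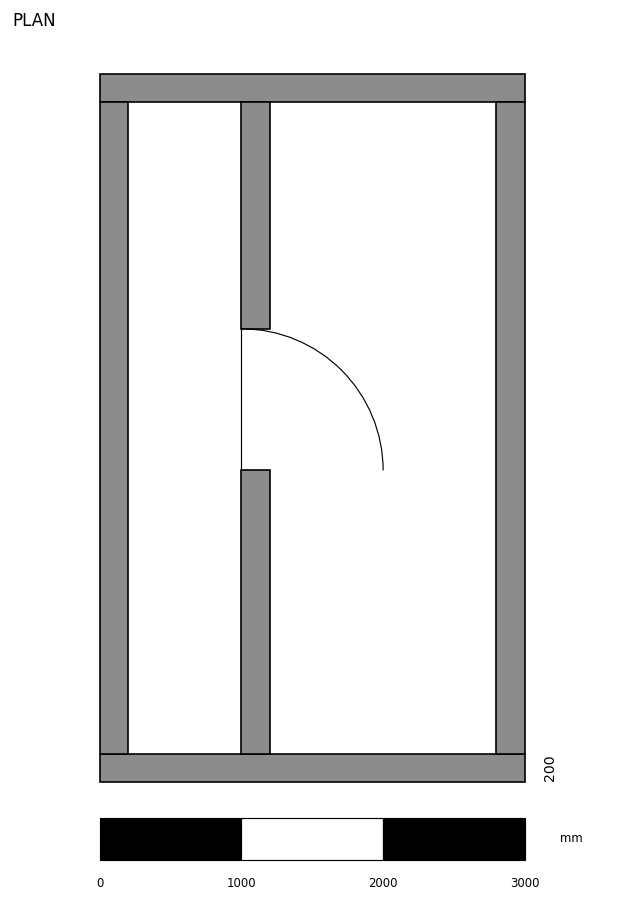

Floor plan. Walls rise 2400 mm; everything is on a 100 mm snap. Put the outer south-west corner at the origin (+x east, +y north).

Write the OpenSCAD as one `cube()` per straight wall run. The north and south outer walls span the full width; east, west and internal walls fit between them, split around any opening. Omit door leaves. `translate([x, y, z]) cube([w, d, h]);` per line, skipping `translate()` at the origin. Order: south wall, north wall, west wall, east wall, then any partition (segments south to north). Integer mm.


cube([3000, 200, 2400]);
translate([0, 4800, 0]) cube([3000, 200, 2400]);
translate([0, 200, 0]) cube([200, 4600, 2400]);
translate([2800, 200, 0]) cube([200, 4600, 2400]);
translate([1000, 200, 0]) cube([200, 2000, 2400]);
translate([1000, 3200, 0]) cube([200, 1600, 2400]);


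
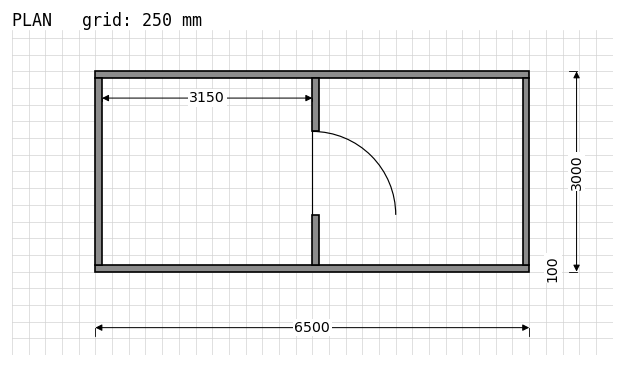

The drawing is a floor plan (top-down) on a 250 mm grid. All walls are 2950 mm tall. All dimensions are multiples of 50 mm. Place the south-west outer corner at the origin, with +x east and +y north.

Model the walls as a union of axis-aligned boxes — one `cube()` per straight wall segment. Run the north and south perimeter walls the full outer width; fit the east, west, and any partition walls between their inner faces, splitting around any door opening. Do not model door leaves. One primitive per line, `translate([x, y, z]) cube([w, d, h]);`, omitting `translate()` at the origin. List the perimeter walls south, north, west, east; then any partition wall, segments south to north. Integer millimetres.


cube([6500, 100, 2950]);
translate([0, 2900, 0]) cube([6500, 100, 2950]);
translate([0, 100, 0]) cube([100, 2800, 2950]);
translate([6400, 100, 0]) cube([100, 2800, 2950]);
translate([3250, 100, 0]) cube([100, 750, 2950]);
translate([3250, 2100, 0]) cube([100, 800, 2950]);


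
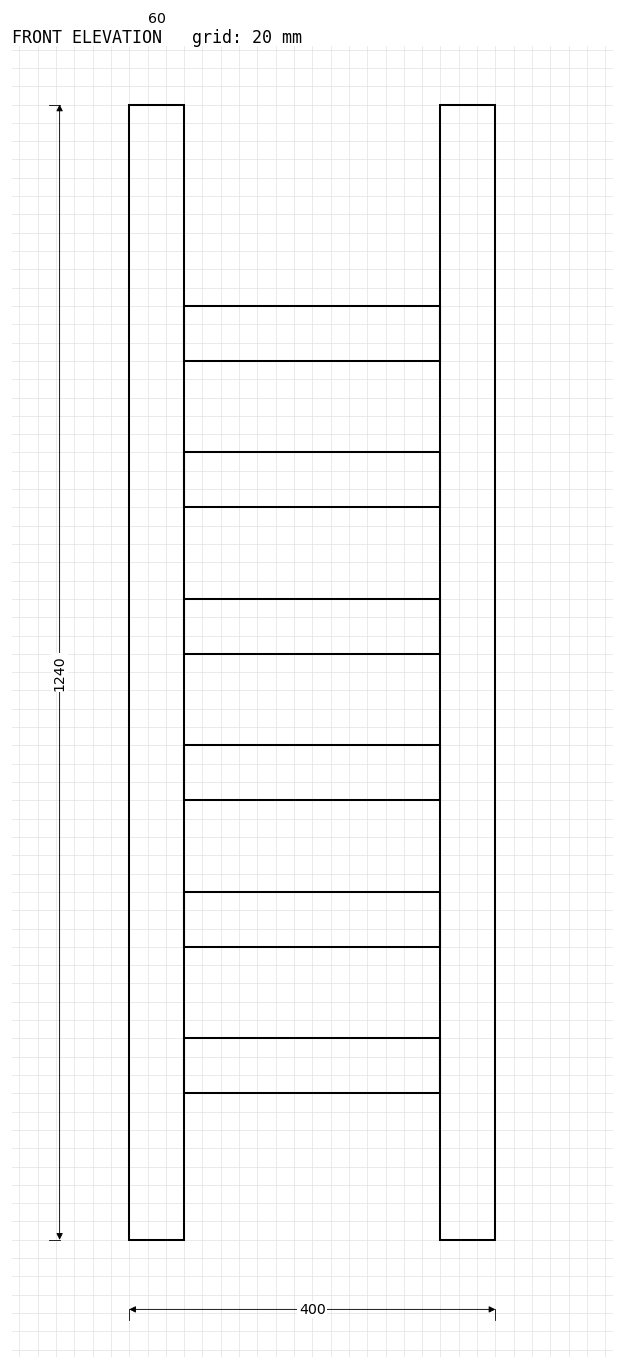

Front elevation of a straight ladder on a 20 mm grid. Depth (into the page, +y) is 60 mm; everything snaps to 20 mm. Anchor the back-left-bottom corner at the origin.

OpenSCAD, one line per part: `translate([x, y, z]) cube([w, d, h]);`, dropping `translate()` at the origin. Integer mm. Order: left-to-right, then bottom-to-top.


cube([60, 60, 1240]);
translate([60, 0, 160]) cube([280, 60, 60]);
translate([60, 0, 320]) cube([280, 60, 60]);
translate([60, 0, 480]) cube([280, 60, 60]);
translate([60, 0, 640]) cube([280, 60, 60]);
translate([60, 0, 800]) cube([280, 60, 60]);
translate([60, 0, 960]) cube([280, 60, 60]);
translate([340, 0, 0]) cube([60, 60, 1240]);
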